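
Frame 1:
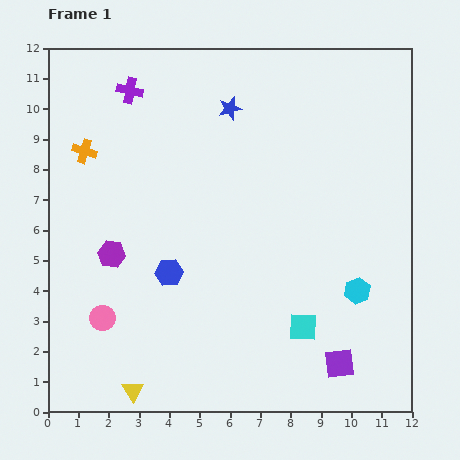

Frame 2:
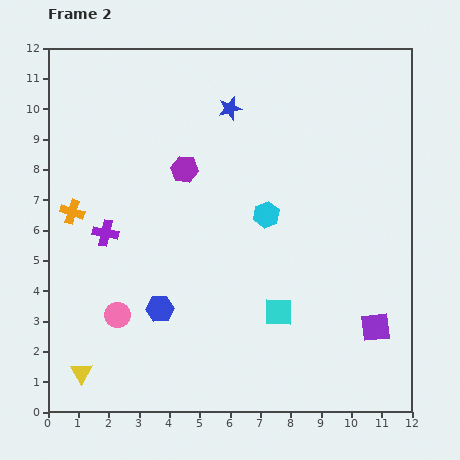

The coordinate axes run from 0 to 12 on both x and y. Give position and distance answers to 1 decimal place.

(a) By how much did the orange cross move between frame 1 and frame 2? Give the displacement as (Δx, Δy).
(-0.4, -2.0)

The orange cross was at (1.2, 8.6) in frame 1 and (0.8, 6.6) in frame 2.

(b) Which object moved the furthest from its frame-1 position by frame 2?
the purple cross

(moved 4.8; next 3.9)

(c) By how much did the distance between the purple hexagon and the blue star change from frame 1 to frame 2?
-3.7

Distance in frame 1: 6.2. Distance in frame 2: 2.5.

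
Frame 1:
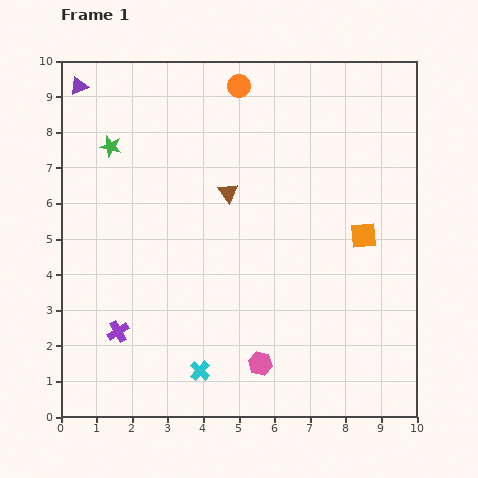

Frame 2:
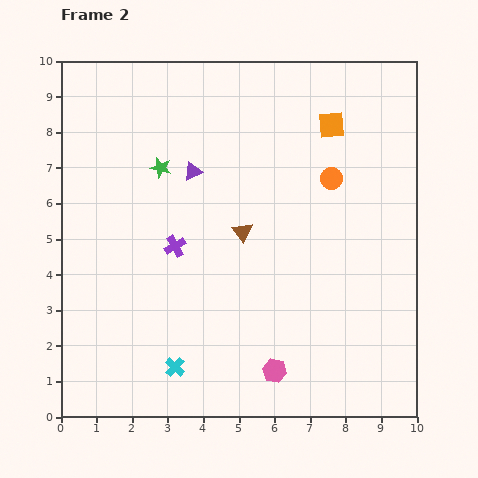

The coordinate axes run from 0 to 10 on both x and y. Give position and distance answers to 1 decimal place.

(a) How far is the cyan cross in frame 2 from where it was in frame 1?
0.7

The cyan cross moved from (3.9, 1.3) to (3.2, 1.4), a distance of √(0.7² + 0.1²) ≈ 0.7.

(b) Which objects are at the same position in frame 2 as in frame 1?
none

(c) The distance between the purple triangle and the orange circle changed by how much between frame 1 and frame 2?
-0.6

Distance in frame 1: 4.5. Distance in frame 2: 3.9.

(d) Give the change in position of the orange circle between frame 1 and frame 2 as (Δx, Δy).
(2.6, -2.6)

The orange circle was at (5.0, 9.3) in frame 1 and (7.6, 6.7) in frame 2.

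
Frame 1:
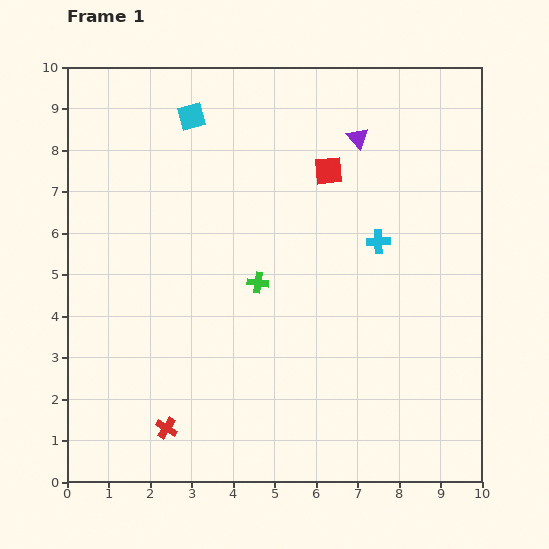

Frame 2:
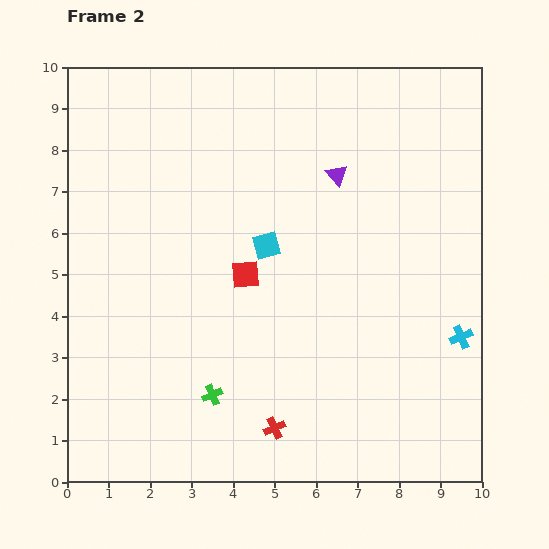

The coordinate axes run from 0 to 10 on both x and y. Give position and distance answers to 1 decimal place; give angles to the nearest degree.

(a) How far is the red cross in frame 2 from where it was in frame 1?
2.6

The red cross moved from (2.4, 1.3) to (5.0, 1.3), a distance of √(2.6² + 0.0²) ≈ 2.6.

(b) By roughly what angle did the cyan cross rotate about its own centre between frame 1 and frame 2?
22° counter-clockwise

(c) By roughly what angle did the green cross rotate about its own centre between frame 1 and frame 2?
30° counter-clockwise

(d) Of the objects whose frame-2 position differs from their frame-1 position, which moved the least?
the purple triangle

(moved 1.0)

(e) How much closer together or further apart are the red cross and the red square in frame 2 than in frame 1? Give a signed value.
-3.5

Distance in frame 1: 7.3. Distance in frame 2: 3.8.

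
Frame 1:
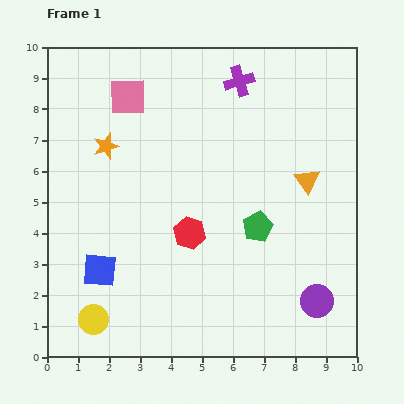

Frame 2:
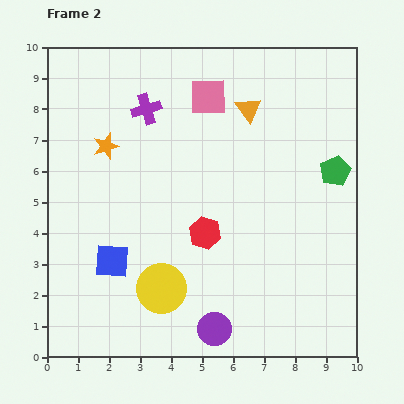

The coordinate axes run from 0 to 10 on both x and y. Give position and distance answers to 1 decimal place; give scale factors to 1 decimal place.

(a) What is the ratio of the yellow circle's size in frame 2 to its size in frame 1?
1.7×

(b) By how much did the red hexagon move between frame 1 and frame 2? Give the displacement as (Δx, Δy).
(0.5, 0.0)

The red hexagon was at (4.6, 4.0) in frame 1 and (5.1, 4.0) in frame 2.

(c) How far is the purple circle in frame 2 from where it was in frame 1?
3.4

The purple circle moved from (8.7, 1.8) to (5.4, 0.9), a distance of √(3.3² + 0.9²) ≈ 3.4.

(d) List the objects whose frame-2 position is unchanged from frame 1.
the orange star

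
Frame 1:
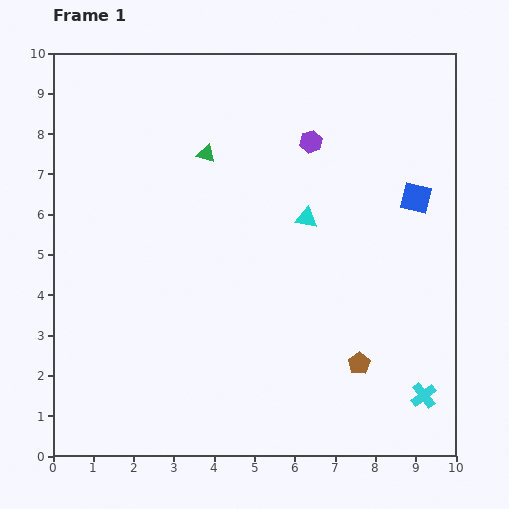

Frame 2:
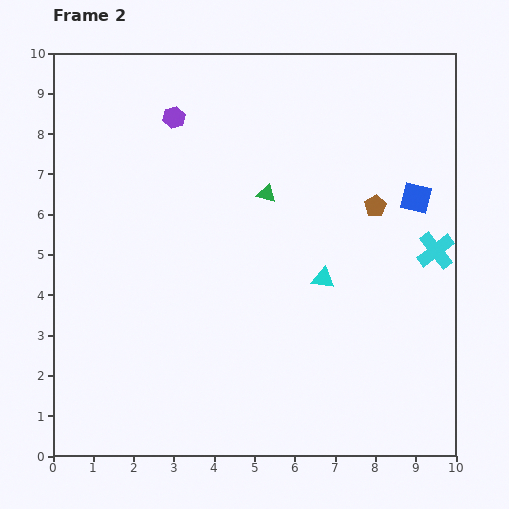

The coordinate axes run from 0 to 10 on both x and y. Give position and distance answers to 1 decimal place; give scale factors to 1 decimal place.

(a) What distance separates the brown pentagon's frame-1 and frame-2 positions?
3.9

The brown pentagon moved from (7.6, 2.3) to (8.0, 6.2), a distance of √(0.4² + 3.9²) ≈ 3.9.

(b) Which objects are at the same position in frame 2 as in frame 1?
the blue square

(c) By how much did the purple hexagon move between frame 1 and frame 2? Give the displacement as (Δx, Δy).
(-3.4, 0.6)

The purple hexagon was at (6.4, 7.8) in frame 1 and (3.0, 8.4) in frame 2.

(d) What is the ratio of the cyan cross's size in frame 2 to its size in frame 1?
1.5×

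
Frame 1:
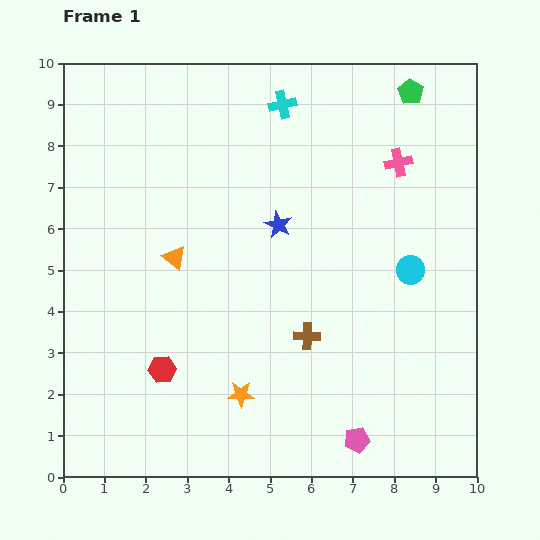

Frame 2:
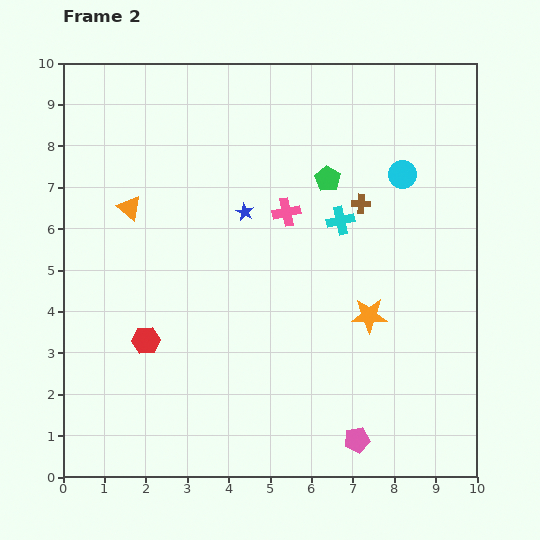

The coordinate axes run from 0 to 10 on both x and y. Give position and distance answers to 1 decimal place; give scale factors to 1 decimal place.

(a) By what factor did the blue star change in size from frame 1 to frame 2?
0.6×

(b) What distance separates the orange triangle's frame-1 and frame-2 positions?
1.6

The orange triangle moved from (2.7, 5.3) to (1.6, 6.5), a distance of √(1.1² + 1.2²) ≈ 1.6.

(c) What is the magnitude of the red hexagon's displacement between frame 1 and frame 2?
0.8

The red hexagon moved from (2.4, 2.6) to (2.0, 3.3), a distance of √(0.4² + 0.7²) ≈ 0.8.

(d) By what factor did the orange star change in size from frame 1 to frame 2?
1.4×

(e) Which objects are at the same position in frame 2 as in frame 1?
the pink pentagon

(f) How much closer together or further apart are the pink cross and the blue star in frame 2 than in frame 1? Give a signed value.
-2.3

Distance in frame 1: 3.3. Distance in frame 2: 1.0.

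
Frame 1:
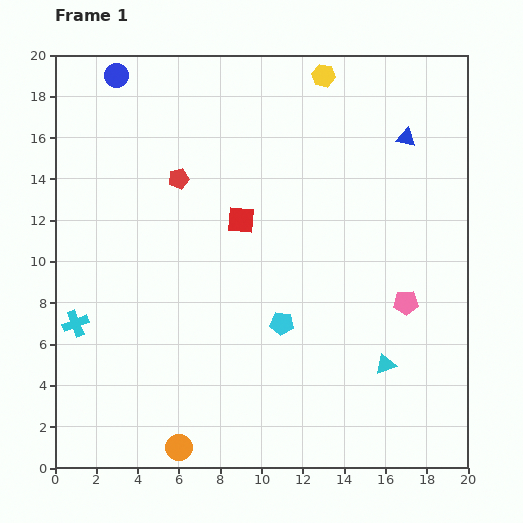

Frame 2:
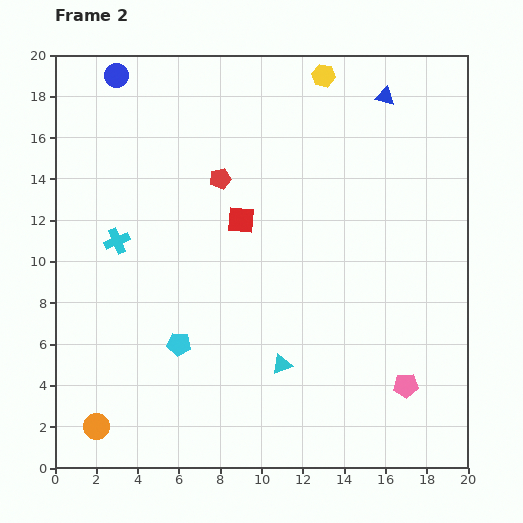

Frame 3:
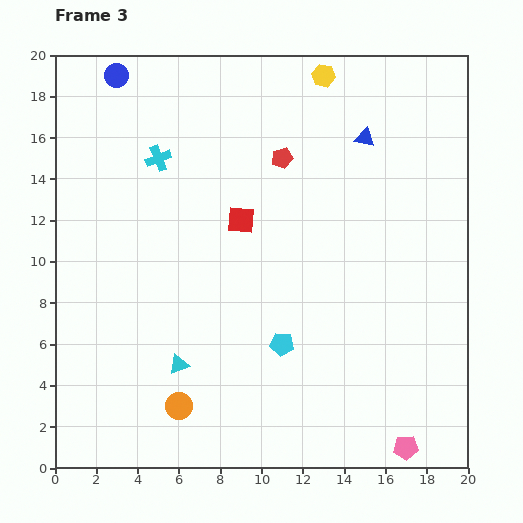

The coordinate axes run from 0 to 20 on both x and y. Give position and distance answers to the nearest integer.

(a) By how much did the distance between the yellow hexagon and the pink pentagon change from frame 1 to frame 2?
+4

Distance in frame 1: 12. Distance in frame 2: 16.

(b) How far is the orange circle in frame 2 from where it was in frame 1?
4

The orange circle moved from (6, 1) to (2, 2), a distance of √(4² + 1²) ≈ 4.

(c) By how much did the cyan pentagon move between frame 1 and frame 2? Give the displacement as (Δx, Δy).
(-5, -1)

The cyan pentagon was at (11, 7) in frame 1 and (6, 6) in frame 2.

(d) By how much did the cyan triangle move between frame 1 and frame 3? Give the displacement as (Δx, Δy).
(-10, 0)

The cyan triangle was at (16, 5) in frame 1 and (6, 5) in frame 3.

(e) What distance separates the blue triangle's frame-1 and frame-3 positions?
2

The blue triangle moved from (17, 16) to (15, 16), a distance of √(2² + 0²) ≈ 2.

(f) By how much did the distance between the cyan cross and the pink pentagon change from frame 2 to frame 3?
+2

Distance in frame 2: 16. Distance in frame 3: 18.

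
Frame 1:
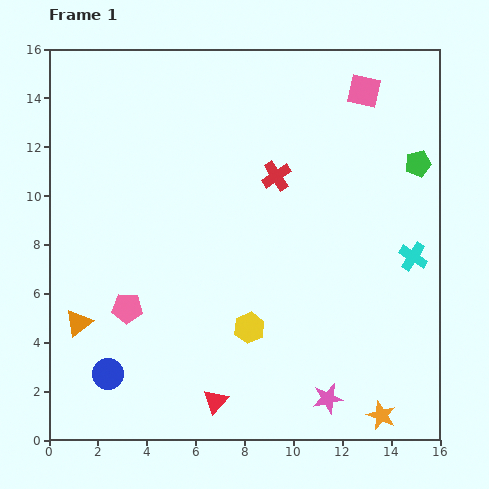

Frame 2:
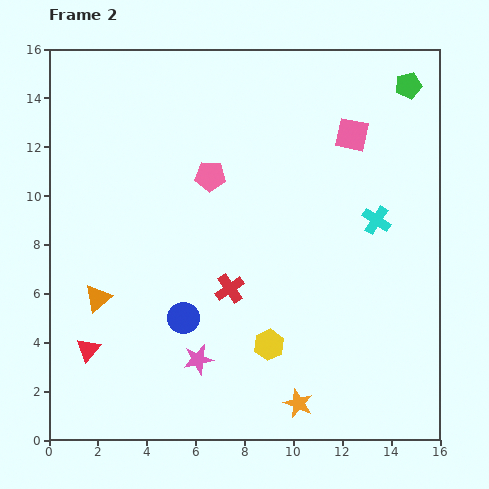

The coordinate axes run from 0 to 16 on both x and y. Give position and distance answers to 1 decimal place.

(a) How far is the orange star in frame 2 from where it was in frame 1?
3.4

The orange star moved from (13.6, 1.0) to (10.2, 1.5), a distance of √(3.4² + 0.5²) ≈ 3.4.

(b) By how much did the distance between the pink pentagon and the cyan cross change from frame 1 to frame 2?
-4.9

Distance in frame 1: 11.9. Distance in frame 2: 7.0.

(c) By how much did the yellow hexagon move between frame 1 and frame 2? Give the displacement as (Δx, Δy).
(0.8, -0.7)

The yellow hexagon was at (8.2, 4.6) in frame 1 and (9.0, 3.9) in frame 2.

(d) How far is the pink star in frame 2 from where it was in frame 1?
5.5

The pink star moved from (11.4, 1.7) to (6.1, 3.3), a distance of √(5.3² + 1.6²) ≈ 5.5.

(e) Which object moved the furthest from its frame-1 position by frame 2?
the pink pentagon

(moved 6.4; next 5.6)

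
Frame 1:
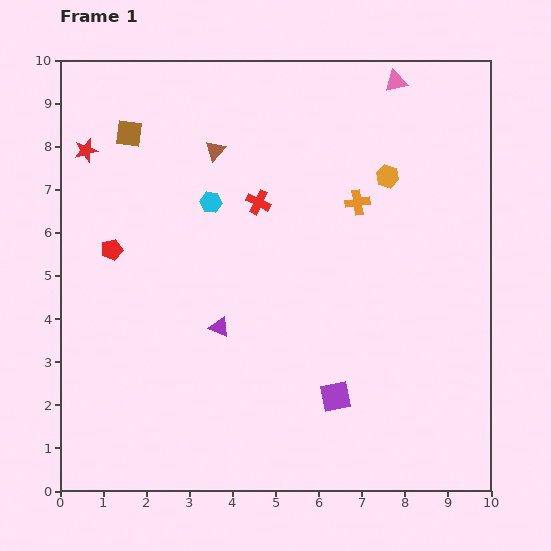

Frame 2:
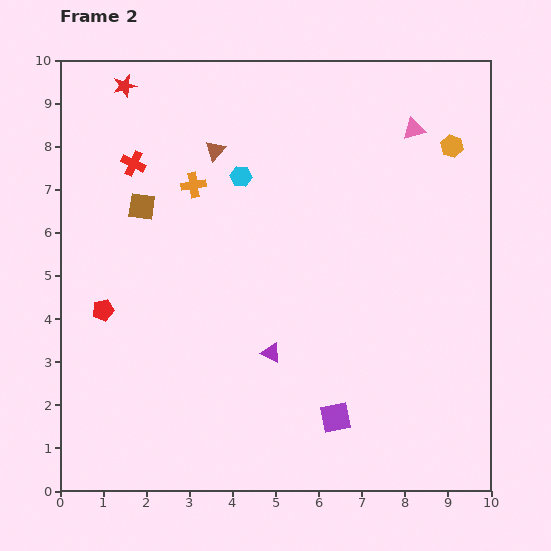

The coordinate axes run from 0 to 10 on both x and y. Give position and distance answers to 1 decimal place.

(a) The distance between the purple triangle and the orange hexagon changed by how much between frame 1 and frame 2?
+1.2

Distance in frame 1: 5.2. Distance in frame 2: 6.4.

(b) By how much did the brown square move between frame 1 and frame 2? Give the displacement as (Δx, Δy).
(0.3, -1.7)

The brown square was at (1.6, 8.3) in frame 1 and (1.9, 6.6) in frame 2.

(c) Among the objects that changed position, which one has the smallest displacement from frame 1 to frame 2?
the purple square

(moved 0.5)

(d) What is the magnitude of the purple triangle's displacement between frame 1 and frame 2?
1.3

The purple triangle moved from (3.7, 3.8) to (4.9, 3.2), a distance of √(1.2² + 0.6²) ≈ 1.3.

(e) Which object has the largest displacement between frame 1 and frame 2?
the orange cross

(moved 3.8; next 3.0)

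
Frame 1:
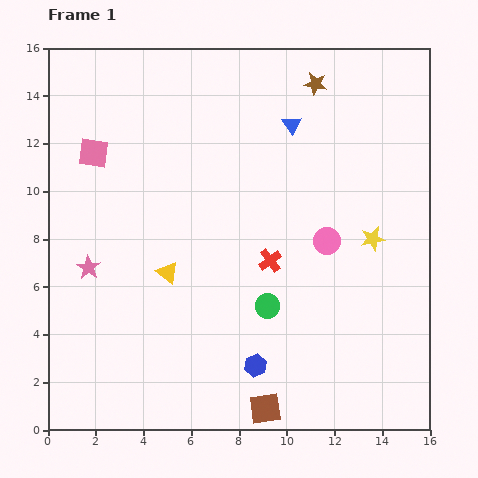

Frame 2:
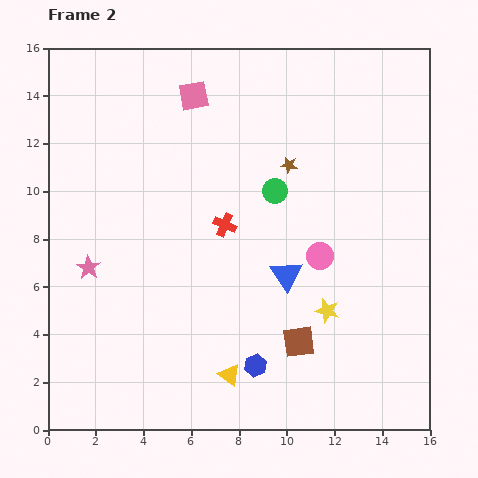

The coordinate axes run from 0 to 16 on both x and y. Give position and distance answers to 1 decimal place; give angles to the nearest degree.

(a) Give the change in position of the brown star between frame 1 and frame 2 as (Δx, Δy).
(-1.1, -3.4)

The brown star was at (11.2, 14.5) in frame 1 and (10.1, 11.1) in frame 2.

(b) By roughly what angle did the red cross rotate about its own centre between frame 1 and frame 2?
31° counter-clockwise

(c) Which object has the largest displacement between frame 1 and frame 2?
the blue triangle

(moved 6.3; next 5.0)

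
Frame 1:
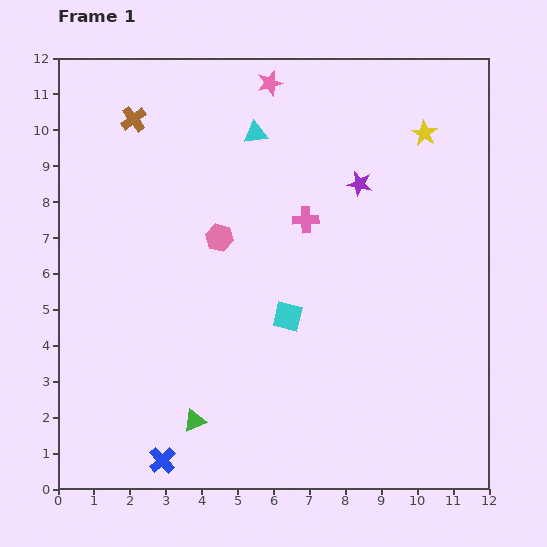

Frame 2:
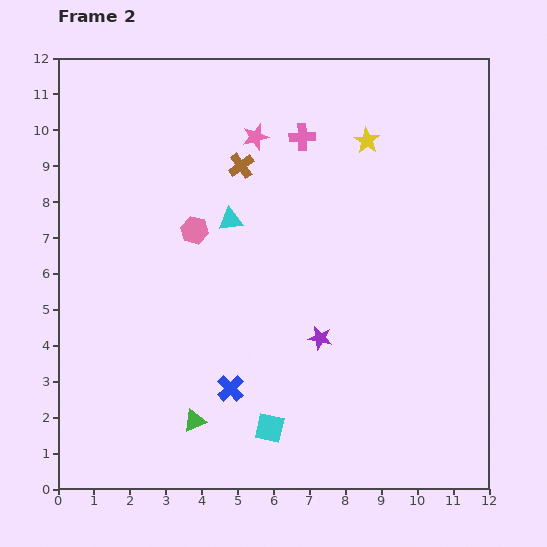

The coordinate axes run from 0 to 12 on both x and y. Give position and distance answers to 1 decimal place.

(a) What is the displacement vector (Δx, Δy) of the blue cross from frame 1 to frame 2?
(1.9, 2.0)

The blue cross was at (2.9, 0.8) in frame 1 and (4.8, 2.8) in frame 2.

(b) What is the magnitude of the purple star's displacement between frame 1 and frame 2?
4.4

The purple star moved from (8.4, 8.5) to (7.3, 4.2), a distance of √(1.1² + 4.3²) ≈ 4.4.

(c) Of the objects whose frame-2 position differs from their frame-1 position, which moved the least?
the pink hexagon

(moved 0.7)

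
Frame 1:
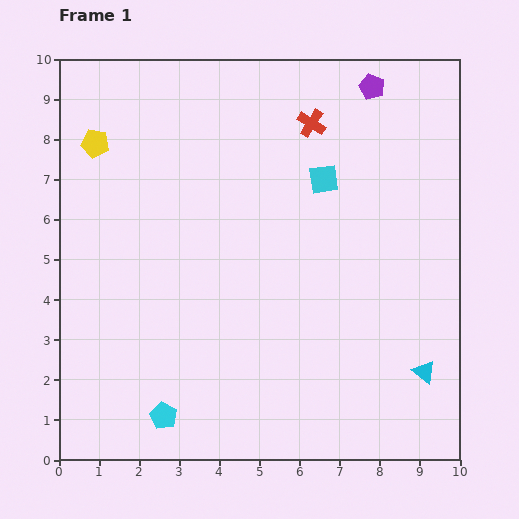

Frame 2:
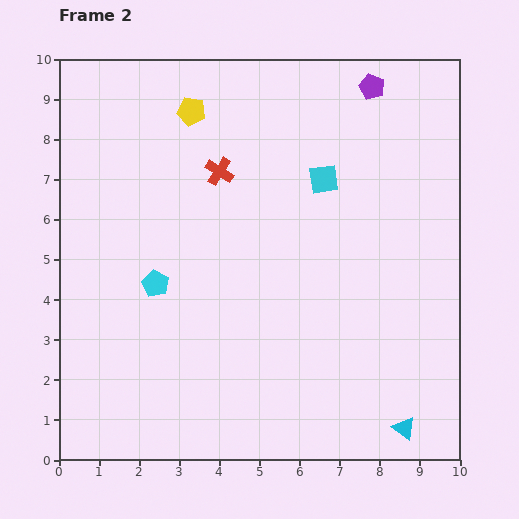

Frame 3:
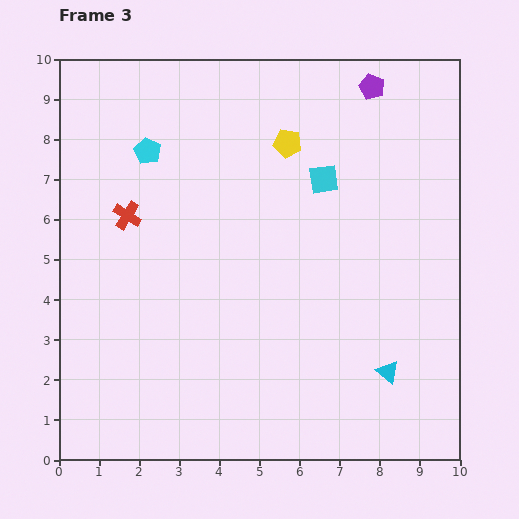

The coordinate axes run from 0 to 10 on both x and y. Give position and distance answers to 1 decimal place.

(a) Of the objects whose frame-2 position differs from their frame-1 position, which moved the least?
the cyan triangle

(moved 1.5)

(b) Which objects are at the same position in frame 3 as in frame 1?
the purple pentagon, the cyan square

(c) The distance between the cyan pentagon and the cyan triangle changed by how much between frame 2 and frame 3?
+0.9

Distance in frame 2: 7.2. Distance in frame 3: 8.1.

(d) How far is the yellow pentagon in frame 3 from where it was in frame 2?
2.5

The yellow pentagon moved from (3.3, 8.7) to (5.7, 7.9), a distance of √(2.4² + 0.8²) ≈ 2.5.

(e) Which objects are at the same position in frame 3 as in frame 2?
the purple pentagon, the cyan square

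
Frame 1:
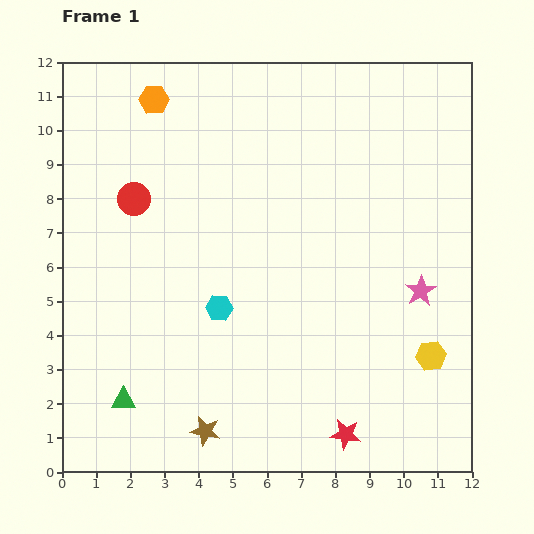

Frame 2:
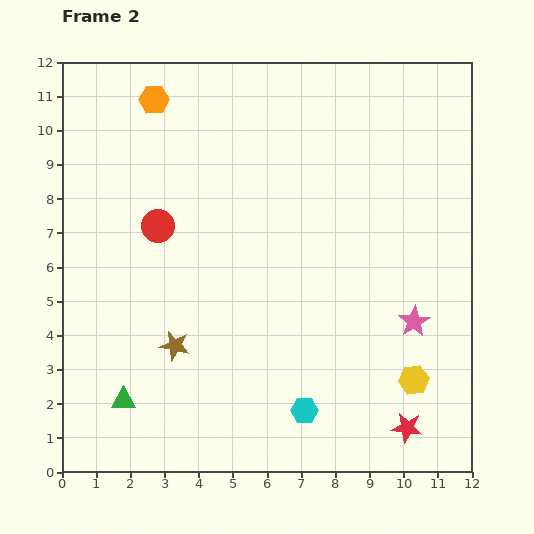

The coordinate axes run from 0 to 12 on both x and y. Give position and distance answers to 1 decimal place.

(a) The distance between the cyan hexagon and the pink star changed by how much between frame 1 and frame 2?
-1.8

Distance in frame 1: 5.9. Distance in frame 2: 4.1.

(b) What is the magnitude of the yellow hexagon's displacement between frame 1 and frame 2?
0.9

The yellow hexagon moved from (10.8, 3.4) to (10.3, 2.7), a distance of √(0.5² + 0.7²) ≈ 0.9.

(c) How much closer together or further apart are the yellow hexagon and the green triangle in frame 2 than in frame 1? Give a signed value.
-0.6

Distance in frame 1: 9.1. Distance in frame 2: 8.5.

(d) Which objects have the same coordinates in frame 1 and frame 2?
the orange hexagon, the green triangle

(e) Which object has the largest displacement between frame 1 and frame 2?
the cyan hexagon

(moved 3.9; next 2.7)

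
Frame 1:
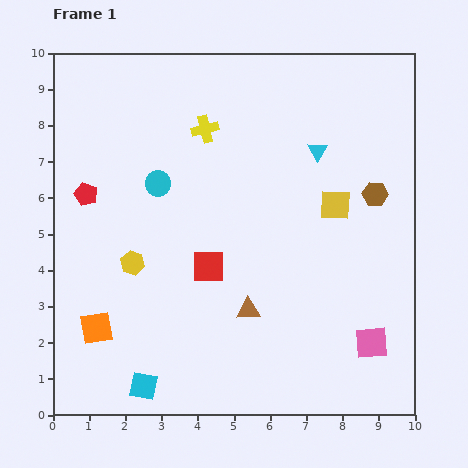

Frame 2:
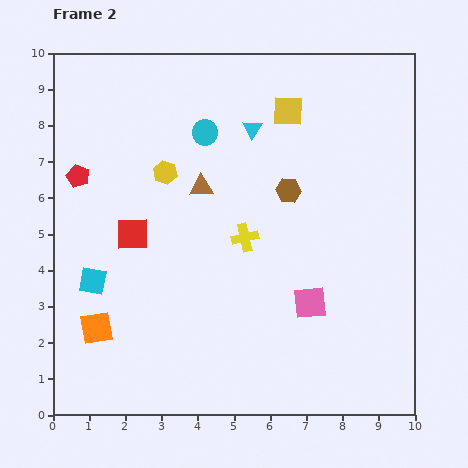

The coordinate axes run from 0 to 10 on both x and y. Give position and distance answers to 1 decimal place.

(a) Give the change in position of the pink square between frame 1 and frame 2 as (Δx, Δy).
(-1.7, 1.1)

The pink square was at (8.8, 2.0) in frame 1 and (7.1, 3.1) in frame 2.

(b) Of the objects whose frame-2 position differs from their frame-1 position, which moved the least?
the red pentagon

(moved 0.5)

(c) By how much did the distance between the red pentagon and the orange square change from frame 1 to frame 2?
+0.5

Distance in frame 1: 3.7. Distance in frame 2: 4.2.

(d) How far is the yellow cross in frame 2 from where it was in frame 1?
3.2

The yellow cross moved from (4.2, 7.9) to (5.3, 4.9), a distance of √(1.1² + 3.0²) ≈ 3.2.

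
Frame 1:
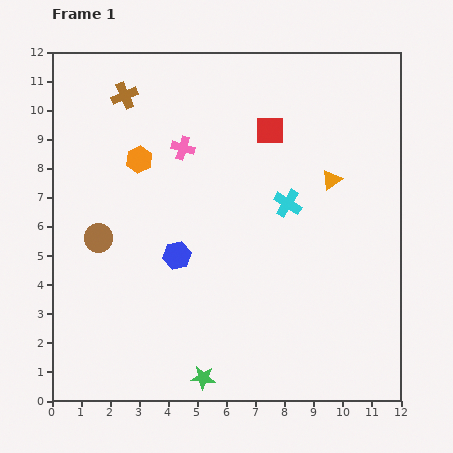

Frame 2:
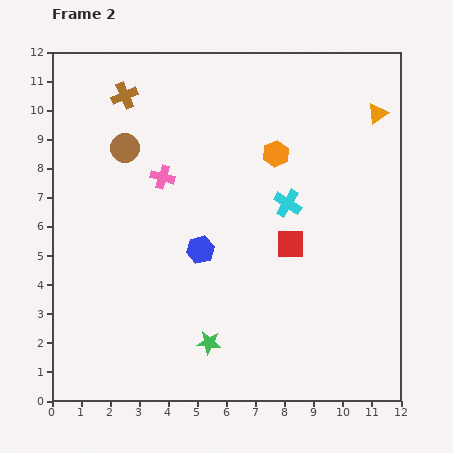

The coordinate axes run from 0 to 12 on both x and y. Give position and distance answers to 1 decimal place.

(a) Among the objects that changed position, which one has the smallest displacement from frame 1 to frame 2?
the blue hexagon

(moved 0.8)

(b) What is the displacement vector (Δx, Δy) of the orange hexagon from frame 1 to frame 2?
(4.7, 0.2)

The orange hexagon was at (3.0, 8.3) in frame 1 and (7.7, 8.5) in frame 2.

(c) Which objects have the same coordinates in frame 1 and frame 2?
the cyan cross, the brown cross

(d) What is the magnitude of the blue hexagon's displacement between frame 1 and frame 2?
0.8

The blue hexagon moved from (4.3, 5.0) to (5.1, 5.2), a distance of √(0.8² + 0.2²) ≈ 0.8.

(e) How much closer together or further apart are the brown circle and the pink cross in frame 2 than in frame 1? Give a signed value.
-2.6

Distance in frame 1: 4.2. Distance in frame 2: 1.6.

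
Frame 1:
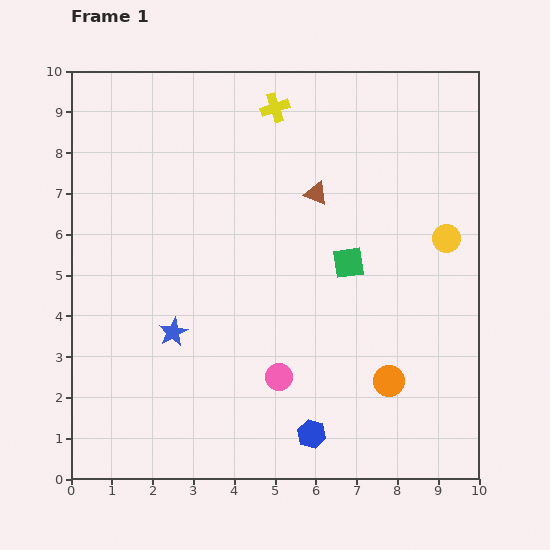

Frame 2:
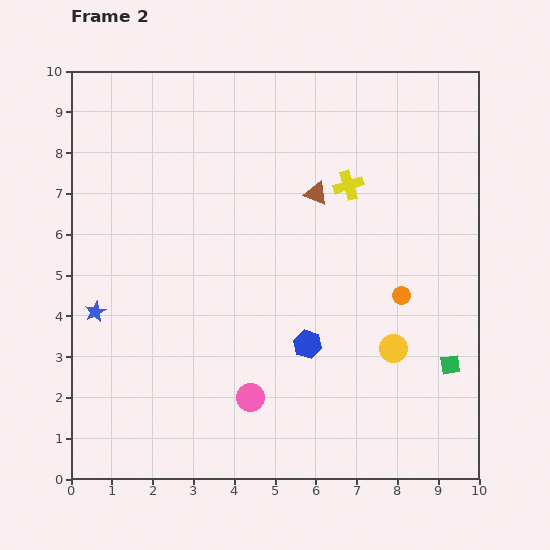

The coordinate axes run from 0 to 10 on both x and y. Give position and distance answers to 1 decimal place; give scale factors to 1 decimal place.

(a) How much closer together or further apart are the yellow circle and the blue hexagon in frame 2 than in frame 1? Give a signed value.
-3.7

Distance in frame 1: 5.8. Distance in frame 2: 2.1.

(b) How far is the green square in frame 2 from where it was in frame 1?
3.5

The green square moved from (6.8, 5.3) to (9.3, 2.8), a distance of √(2.5² + 2.5²) ≈ 3.5.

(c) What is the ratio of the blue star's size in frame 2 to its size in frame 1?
0.7×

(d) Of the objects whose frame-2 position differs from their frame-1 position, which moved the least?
the pink circle

(moved 0.9)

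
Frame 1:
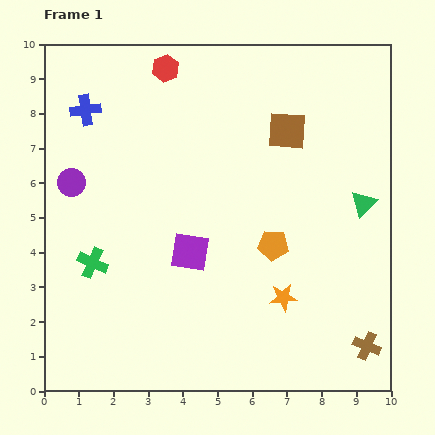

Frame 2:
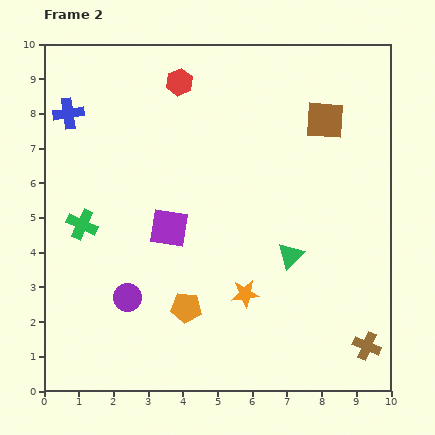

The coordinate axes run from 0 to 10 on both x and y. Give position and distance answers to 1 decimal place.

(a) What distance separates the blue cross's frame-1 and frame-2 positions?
0.5

The blue cross moved from (1.2, 8.1) to (0.7, 8.0), a distance of √(0.5² + 0.1²) ≈ 0.5.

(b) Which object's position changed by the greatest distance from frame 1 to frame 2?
the purple circle

(moved 3.7; next 3.1)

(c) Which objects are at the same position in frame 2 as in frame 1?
the brown cross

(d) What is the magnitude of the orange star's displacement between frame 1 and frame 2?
1.1

The orange star moved from (6.9, 2.7) to (5.8, 2.8), a distance of √(1.1² + 0.1²) ≈ 1.1.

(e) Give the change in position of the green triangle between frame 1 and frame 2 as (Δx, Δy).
(-2.1, -1.5)

The green triangle was at (9.2, 5.4) in frame 1 and (7.1, 3.9) in frame 2.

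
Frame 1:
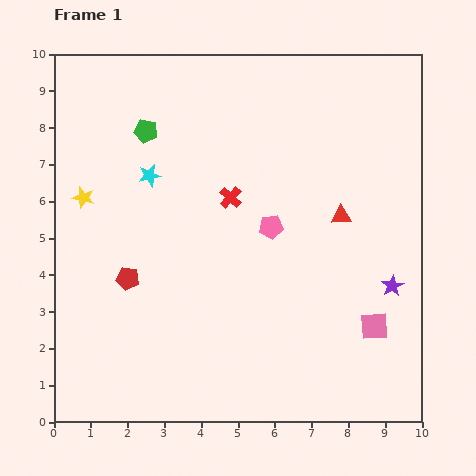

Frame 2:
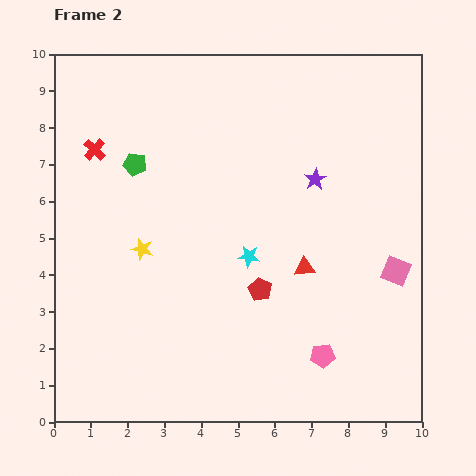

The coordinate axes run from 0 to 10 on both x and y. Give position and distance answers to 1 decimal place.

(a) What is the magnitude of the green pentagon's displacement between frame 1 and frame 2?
0.9

The green pentagon moved from (2.5, 7.9) to (2.2, 7.0), a distance of √(0.3² + 0.9²) ≈ 0.9.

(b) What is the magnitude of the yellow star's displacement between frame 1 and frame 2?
2.1

The yellow star moved from (0.8, 6.1) to (2.4, 4.7), a distance of √(1.6² + 1.4²) ≈ 2.1.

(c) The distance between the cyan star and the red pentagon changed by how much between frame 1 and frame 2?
-2.0

Distance in frame 1: 2.9. Distance in frame 2: 0.9.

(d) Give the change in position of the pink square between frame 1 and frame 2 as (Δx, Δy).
(0.6, 1.5)

The pink square was at (8.7, 2.6) in frame 1 and (9.3, 4.1) in frame 2.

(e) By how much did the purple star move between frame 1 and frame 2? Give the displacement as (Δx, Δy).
(-2.1, 2.9)

The purple star was at (9.2, 3.7) in frame 1 and (7.1, 6.6) in frame 2.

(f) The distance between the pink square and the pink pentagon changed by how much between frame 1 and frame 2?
-0.9

Distance in frame 1: 3.9. Distance in frame 2: 3.0.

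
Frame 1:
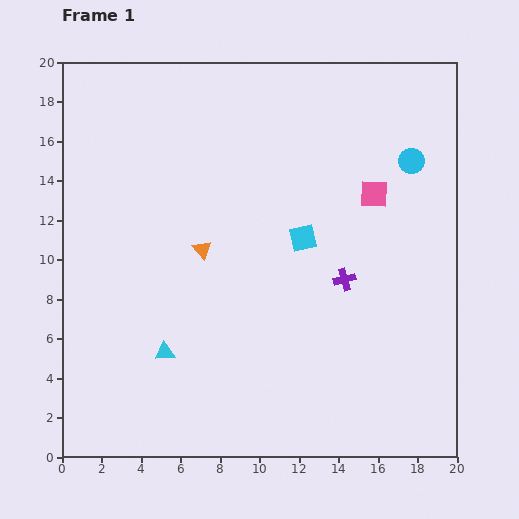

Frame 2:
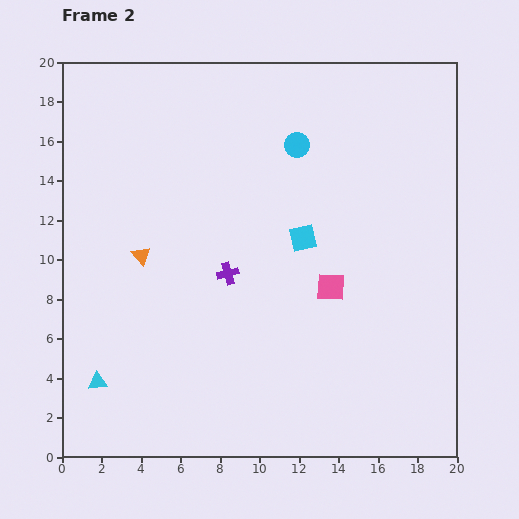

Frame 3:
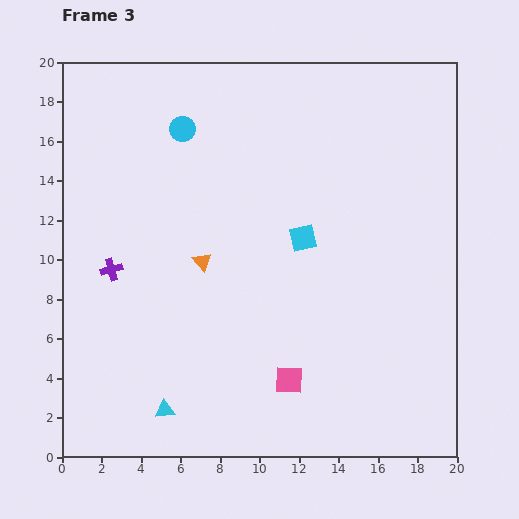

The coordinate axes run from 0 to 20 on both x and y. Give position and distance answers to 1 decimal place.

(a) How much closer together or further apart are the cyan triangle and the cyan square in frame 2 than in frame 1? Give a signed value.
+3.6

Distance in frame 1: 9.1. Distance in frame 2: 12.7.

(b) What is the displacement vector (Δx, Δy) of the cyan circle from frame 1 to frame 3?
(-11.6, 1.6)

The cyan circle was at (17.7, 15.0) in frame 1 and (6.1, 16.6) in frame 3.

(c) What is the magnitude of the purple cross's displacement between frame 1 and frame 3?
11.8

The purple cross moved from (14.3, 9.0) to (2.5, 9.5), a distance of √(11.8² + 0.5²) ≈ 11.8.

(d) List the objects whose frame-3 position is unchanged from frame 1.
the cyan square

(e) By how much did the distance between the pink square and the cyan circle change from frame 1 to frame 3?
+11.3

Distance in frame 1: 2.5. Distance in frame 3: 13.8.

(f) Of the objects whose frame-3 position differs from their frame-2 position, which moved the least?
the orange triangle

(moved 3.1)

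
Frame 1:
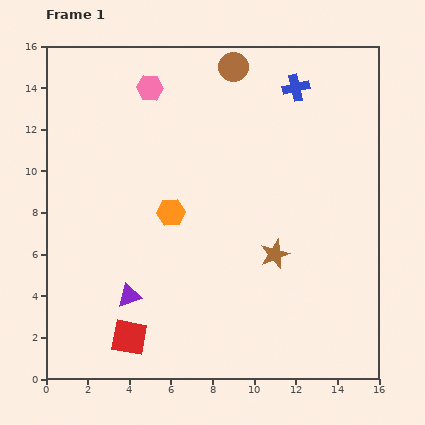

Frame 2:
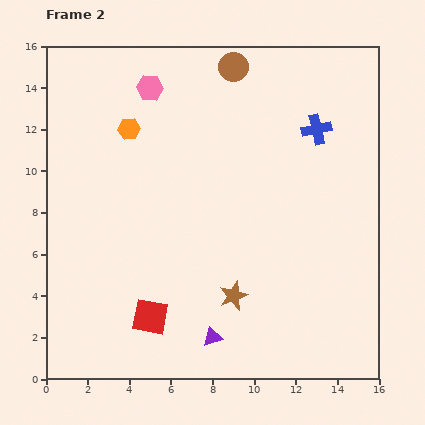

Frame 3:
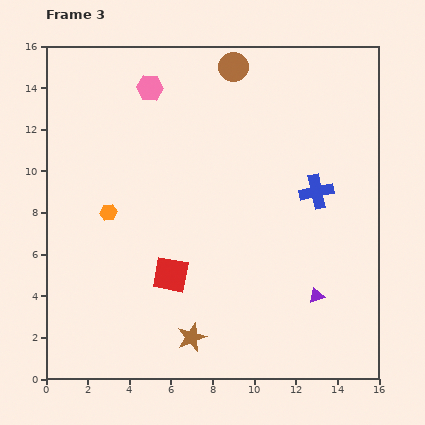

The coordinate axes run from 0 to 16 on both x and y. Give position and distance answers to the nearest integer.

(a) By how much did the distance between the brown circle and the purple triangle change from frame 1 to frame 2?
+1

Distance in frame 1: 12. Distance in frame 2: 13.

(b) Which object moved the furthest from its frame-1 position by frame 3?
the purple triangle

(moved 9; next 6)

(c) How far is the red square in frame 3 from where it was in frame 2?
2

The red square moved from (5, 3) to (6, 5), a distance of √(1² + 2²) ≈ 2.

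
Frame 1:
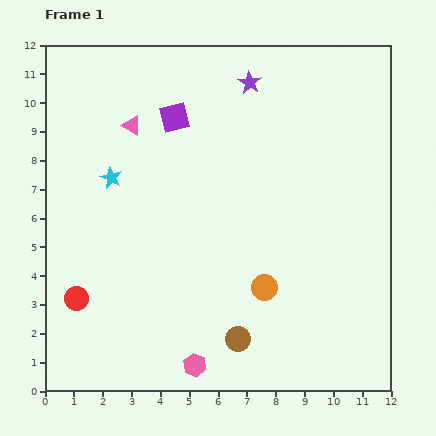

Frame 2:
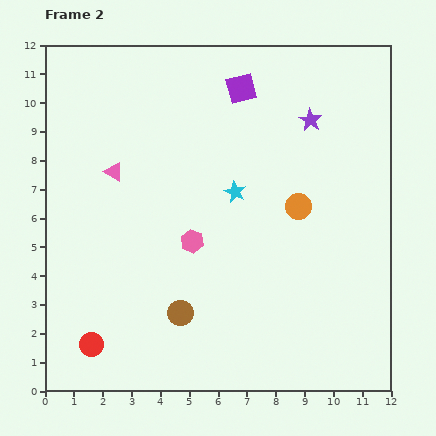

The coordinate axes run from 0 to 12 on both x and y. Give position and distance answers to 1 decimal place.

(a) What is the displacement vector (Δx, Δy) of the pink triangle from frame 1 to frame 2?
(-0.6, -1.6)

The pink triangle was at (3.0, 9.2) in frame 1 and (2.4, 7.6) in frame 2.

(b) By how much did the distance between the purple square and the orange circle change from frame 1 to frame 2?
-2.1

Distance in frame 1: 6.7. Distance in frame 2: 4.6.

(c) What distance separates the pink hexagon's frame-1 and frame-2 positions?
4.3

The pink hexagon moved from (5.2, 0.9) to (5.1, 5.2), a distance of √(0.1² + 4.3²) ≈ 4.3.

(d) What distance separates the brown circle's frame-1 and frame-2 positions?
2.2

The brown circle moved from (6.7, 1.8) to (4.7, 2.7), a distance of √(2.0² + 0.9²) ≈ 2.2.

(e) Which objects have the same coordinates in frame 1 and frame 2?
none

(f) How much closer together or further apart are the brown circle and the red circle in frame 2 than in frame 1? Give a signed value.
-2.5

Distance in frame 1: 5.8. Distance in frame 2: 3.3.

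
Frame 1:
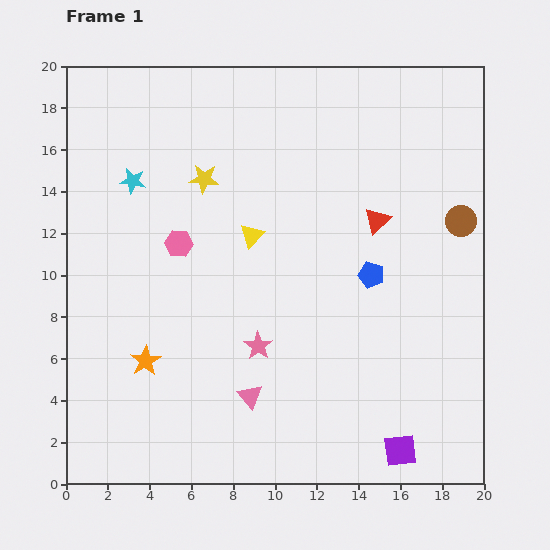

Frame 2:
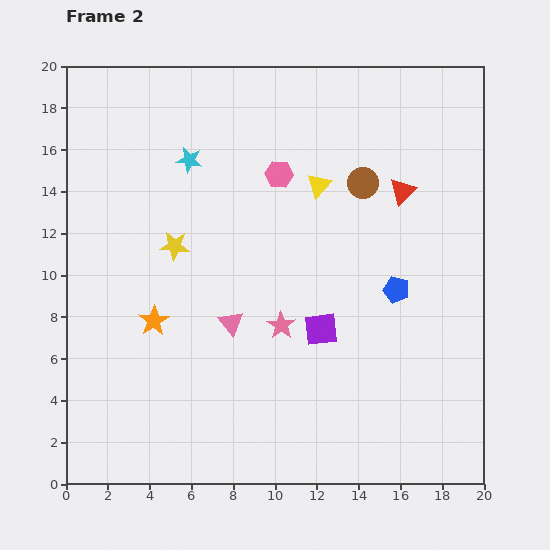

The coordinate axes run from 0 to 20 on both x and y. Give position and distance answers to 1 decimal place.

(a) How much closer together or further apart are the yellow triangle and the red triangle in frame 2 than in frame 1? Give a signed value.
-2.0

Distance in frame 1: 6.0. Distance in frame 2: 4.0.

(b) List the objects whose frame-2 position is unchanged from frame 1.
none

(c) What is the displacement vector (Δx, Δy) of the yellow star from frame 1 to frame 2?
(-1.4, -3.2)

The yellow star was at (6.6, 14.6) in frame 1 and (5.2, 11.4) in frame 2.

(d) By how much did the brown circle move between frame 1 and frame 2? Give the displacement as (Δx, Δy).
(-4.7, 1.8)

The brown circle was at (18.9, 12.6) in frame 1 and (14.2, 14.4) in frame 2.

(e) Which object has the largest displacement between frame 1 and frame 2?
the purple square

(moved 6.9; next 5.8)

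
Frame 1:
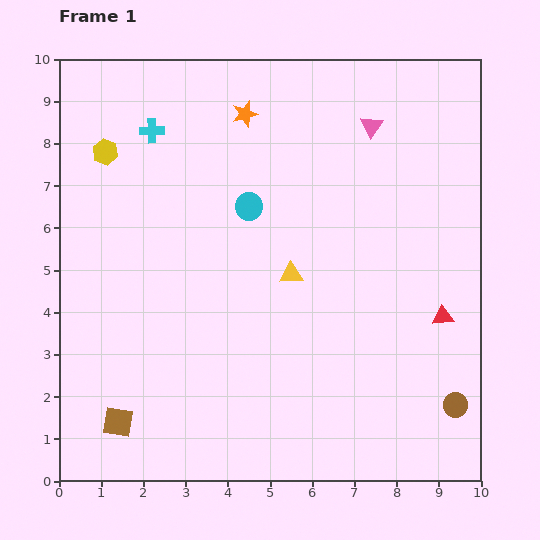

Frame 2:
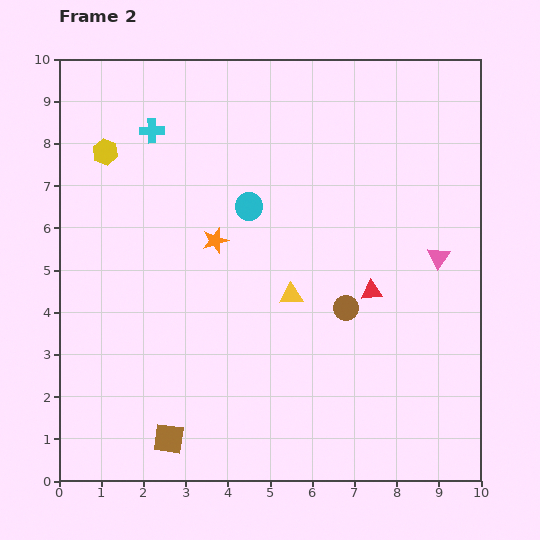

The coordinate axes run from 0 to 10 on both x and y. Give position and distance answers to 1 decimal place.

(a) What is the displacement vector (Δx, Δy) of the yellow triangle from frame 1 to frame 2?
(0.0, -0.5)

The yellow triangle was at (5.5, 4.9) in frame 1 and (5.5, 4.4) in frame 2.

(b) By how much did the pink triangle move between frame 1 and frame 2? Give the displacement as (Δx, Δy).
(1.6, -3.1)

The pink triangle was at (7.4, 8.4) in frame 1 and (9.0, 5.3) in frame 2.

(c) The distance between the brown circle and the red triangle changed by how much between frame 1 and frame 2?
-1.4

Distance in frame 1: 2.1. Distance in frame 2: 0.7.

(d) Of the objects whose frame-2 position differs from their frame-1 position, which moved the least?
the yellow triangle

(moved 0.5)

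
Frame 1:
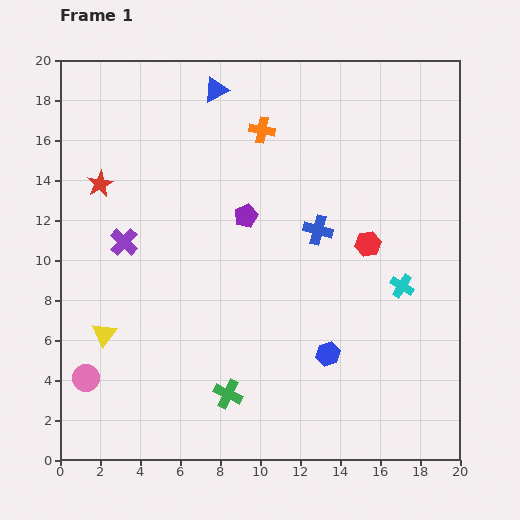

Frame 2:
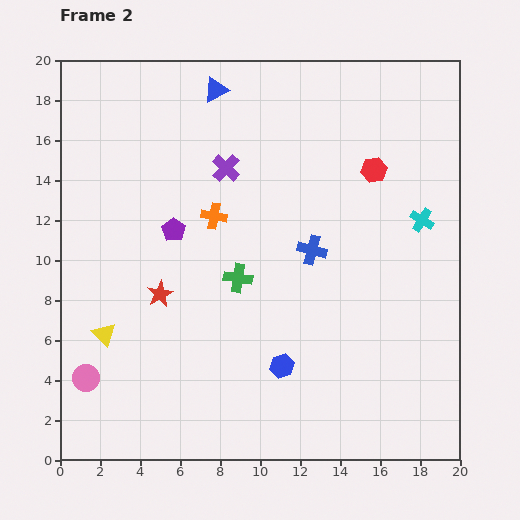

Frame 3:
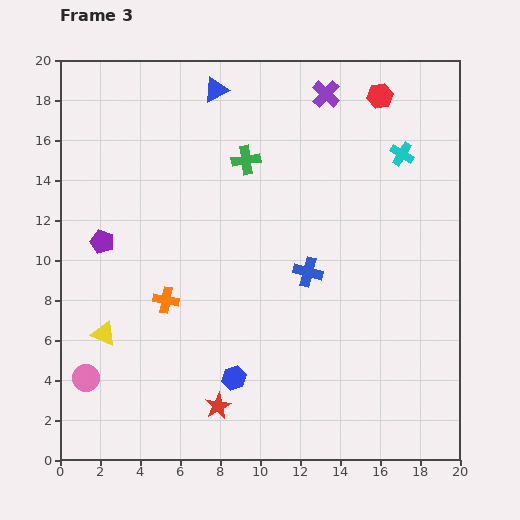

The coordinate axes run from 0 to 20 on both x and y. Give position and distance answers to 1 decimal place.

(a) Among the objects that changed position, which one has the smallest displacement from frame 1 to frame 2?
the blue cross

(moved 1.0)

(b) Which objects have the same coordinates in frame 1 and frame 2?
the blue triangle, the yellow triangle, the pink circle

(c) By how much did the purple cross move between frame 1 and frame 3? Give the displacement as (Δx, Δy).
(10.1, 7.4)

The purple cross was at (3.2, 10.9) in frame 1 and (13.3, 18.3) in frame 3.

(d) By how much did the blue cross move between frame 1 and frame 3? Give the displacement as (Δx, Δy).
(-0.5, -2.1)

The blue cross was at (12.9, 11.5) in frame 1 and (12.4, 9.4) in frame 3.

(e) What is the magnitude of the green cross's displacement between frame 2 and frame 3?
5.9

The green cross moved from (8.9, 9.1) to (9.3, 15.0), a distance of √(0.4² + 5.9²) ≈ 5.9.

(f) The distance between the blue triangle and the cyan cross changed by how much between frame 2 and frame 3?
-2.4

Distance in frame 2: 12.2. Distance in frame 3: 9.8.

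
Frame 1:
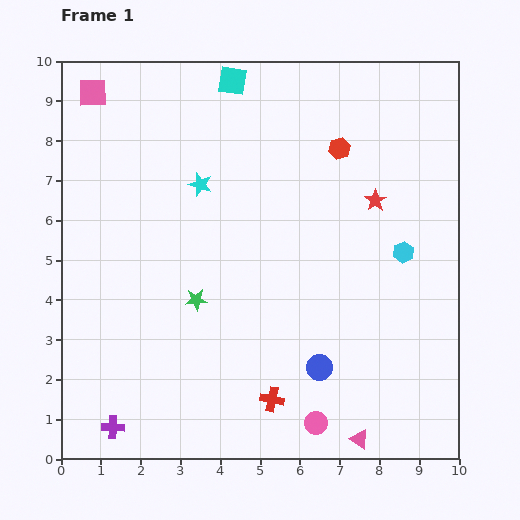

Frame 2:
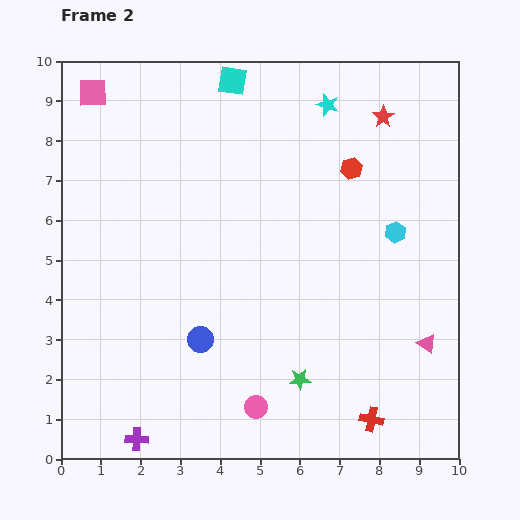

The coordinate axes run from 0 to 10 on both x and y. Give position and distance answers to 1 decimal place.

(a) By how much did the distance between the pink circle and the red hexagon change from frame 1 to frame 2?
-0.4

Distance in frame 1: 6.9. Distance in frame 2: 6.5.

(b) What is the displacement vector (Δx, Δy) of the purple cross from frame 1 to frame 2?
(0.6, -0.3)

The purple cross was at (1.3, 0.8) in frame 1 and (1.9, 0.5) in frame 2.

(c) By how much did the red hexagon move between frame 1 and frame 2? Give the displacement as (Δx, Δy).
(0.3, -0.5)

The red hexagon was at (7.0, 7.8) in frame 1 and (7.3, 7.3) in frame 2.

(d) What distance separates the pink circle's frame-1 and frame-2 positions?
1.6

The pink circle moved from (6.4, 0.9) to (4.9, 1.3), a distance of √(1.5² + 0.4²) ≈ 1.6.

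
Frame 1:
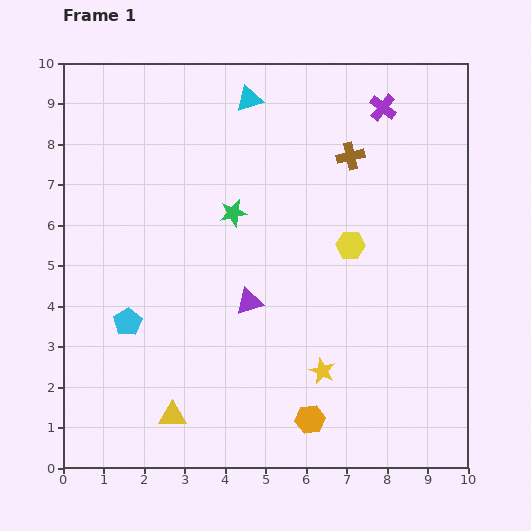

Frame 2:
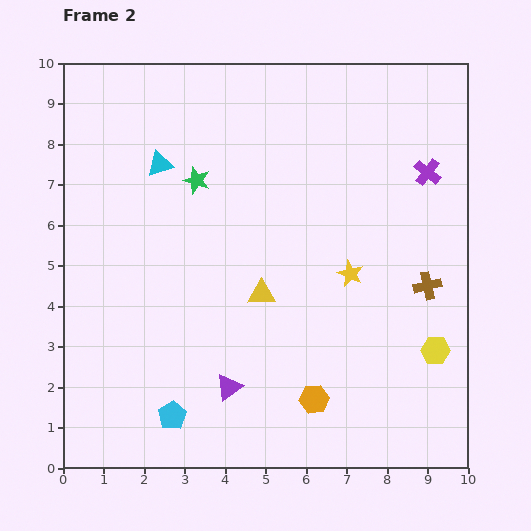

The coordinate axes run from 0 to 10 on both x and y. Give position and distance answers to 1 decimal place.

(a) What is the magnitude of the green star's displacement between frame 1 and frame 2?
1.2

The green star moved from (4.2, 6.3) to (3.3, 7.1), a distance of √(0.9² + 0.8²) ≈ 1.2.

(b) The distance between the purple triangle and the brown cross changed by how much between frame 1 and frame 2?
+1.1

Distance in frame 1: 4.4. Distance in frame 2: 5.5.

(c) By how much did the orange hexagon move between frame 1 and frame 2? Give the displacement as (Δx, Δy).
(0.1, 0.5)

The orange hexagon was at (6.1, 1.2) in frame 1 and (6.2, 1.7) in frame 2.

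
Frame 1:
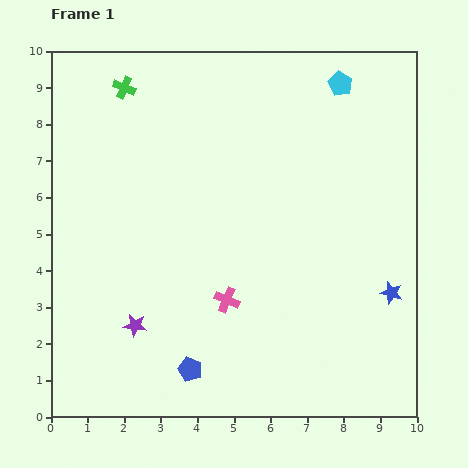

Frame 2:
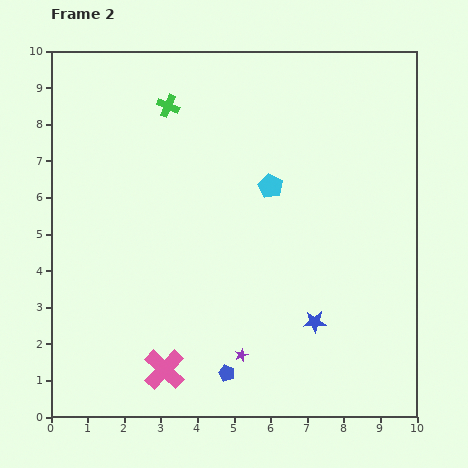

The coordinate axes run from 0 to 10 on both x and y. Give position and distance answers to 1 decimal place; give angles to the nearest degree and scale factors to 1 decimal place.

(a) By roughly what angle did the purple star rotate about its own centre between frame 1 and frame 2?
29° counter-clockwise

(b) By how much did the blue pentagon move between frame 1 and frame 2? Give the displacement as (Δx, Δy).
(1.0, -0.1)

The blue pentagon was at (3.8, 1.3) in frame 1 and (4.8, 1.2) in frame 2.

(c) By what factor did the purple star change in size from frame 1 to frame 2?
0.6×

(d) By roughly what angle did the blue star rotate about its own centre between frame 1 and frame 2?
18° counter-clockwise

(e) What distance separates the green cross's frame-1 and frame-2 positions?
1.3

The green cross moved from (2.0, 9.0) to (3.2, 8.5), a distance of √(1.2² + 0.5²) ≈ 1.3.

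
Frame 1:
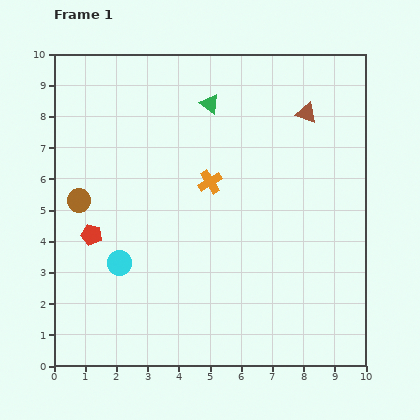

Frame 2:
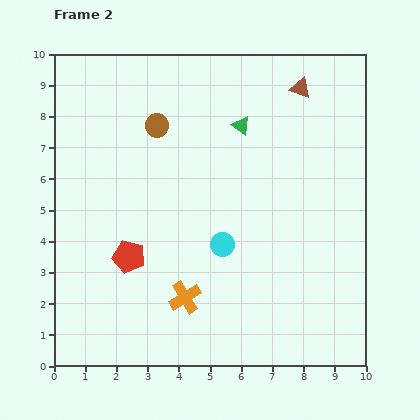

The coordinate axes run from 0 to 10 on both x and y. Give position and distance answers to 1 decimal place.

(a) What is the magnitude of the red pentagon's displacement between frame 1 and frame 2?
1.4

The red pentagon moved from (1.2, 4.2) to (2.4, 3.5), a distance of √(1.2² + 0.7²) ≈ 1.4.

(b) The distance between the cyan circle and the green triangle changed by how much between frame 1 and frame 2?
-2.1

Distance in frame 1: 5.9. Distance in frame 2: 3.8.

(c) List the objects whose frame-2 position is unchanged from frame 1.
none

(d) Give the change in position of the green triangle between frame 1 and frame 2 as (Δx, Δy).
(1.0, -0.7)

The green triangle was at (5.0, 8.4) in frame 1 and (6.0, 7.7) in frame 2.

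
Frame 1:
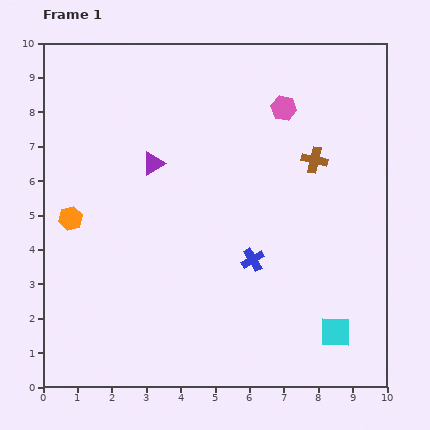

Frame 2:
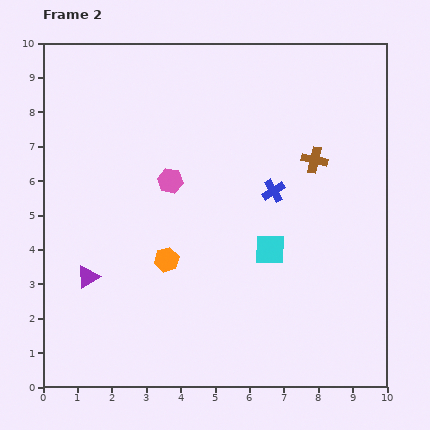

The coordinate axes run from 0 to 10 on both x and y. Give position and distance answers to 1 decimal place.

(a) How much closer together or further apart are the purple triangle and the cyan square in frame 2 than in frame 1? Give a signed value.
-1.8

Distance in frame 1: 7.2. Distance in frame 2: 5.4.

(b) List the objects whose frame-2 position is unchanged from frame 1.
the brown cross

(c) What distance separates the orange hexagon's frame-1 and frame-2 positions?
3.0

The orange hexagon moved from (0.8, 4.9) to (3.6, 3.7), a distance of √(2.8² + 1.2²) ≈ 3.0.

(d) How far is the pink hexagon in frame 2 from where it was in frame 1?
3.9

The pink hexagon moved from (7.0, 8.1) to (3.7, 6.0), a distance of √(3.3² + 2.1²) ≈ 3.9.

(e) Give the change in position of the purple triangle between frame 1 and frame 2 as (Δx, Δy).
(-1.9, -3.3)

The purple triangle was at (3.2, 6.5) in frame 1 and (1.3, 3.2) in frame 2.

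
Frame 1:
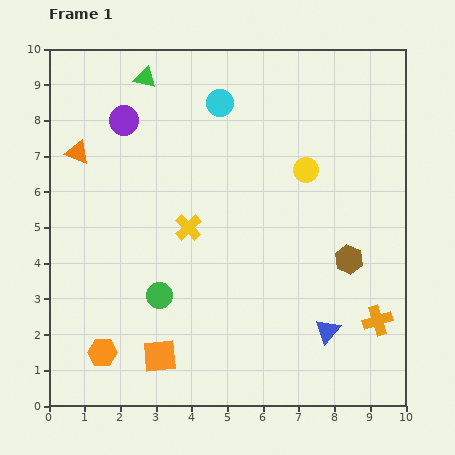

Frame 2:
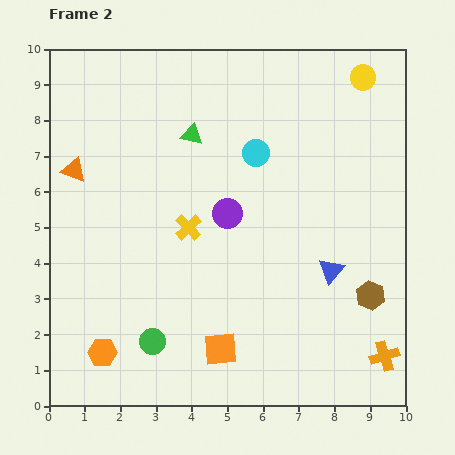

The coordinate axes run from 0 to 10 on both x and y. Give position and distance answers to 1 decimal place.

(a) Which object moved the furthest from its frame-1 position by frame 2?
the purple circle

(moved 3.9; next 3.1)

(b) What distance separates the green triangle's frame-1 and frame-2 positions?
2.1

The green triangle moved from (2.7, 9.2) to (4.0, 7.6), a distance of √(1.3² + 1.6²) ≈ 2.1.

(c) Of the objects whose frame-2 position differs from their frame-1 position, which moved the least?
the orange triangle

(moved 0.5)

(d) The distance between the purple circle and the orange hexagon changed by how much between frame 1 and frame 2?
-1.3

Distance in frame 1: 6.5. Distance in frame 2: 5.2.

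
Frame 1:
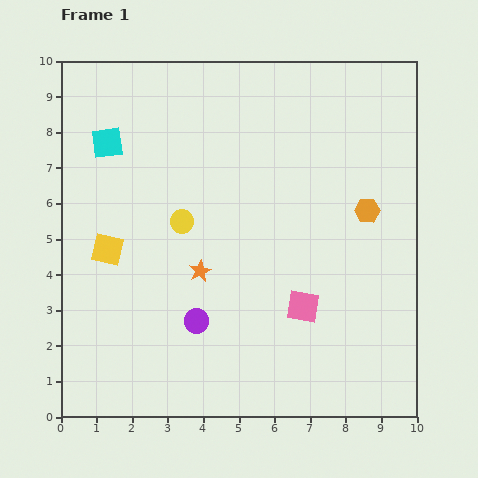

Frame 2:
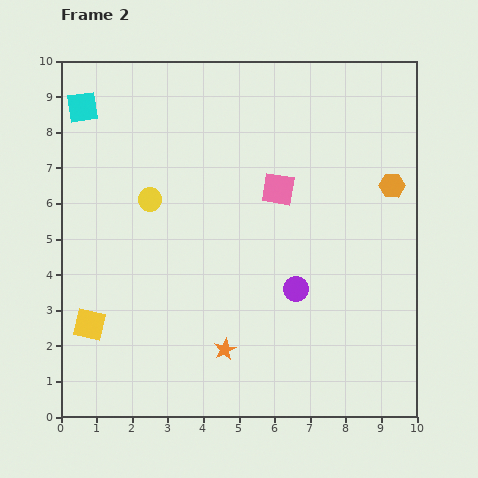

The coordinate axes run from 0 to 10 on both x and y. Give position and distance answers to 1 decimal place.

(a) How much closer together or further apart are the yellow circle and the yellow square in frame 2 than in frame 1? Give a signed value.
+1.7

Distance in frame 1: 2.2. Distance in frame 2: 3.9.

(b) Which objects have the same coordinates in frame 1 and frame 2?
none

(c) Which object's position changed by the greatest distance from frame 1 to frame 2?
the pink square

(moved 3.4; next 2.9)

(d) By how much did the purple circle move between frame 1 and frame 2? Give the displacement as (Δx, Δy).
(2.8, 0.9)

The purple circle was at (3.8, 2.7) in frame 1 and (6.6, 3.6) in frame 2.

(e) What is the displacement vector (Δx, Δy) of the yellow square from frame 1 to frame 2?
(-0.5, -2.1)

The yellow square was at (1.3, 4.7) in frame 1 and (0.8, 2.6) in frame 2.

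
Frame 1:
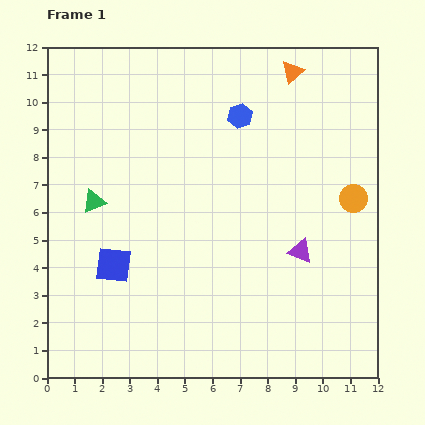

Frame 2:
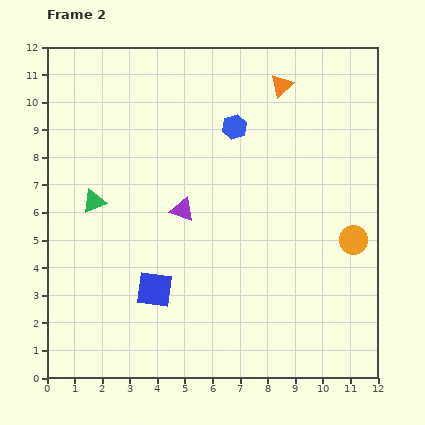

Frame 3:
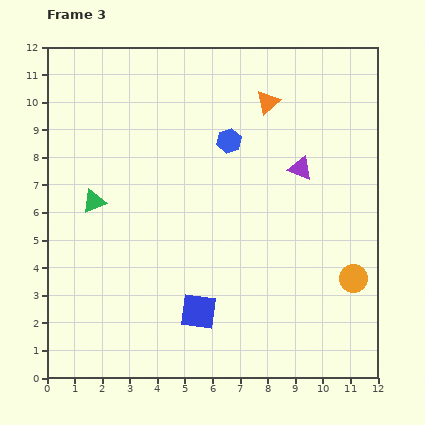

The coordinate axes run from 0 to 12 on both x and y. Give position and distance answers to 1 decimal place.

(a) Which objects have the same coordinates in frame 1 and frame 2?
the green triangle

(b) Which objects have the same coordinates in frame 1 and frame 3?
the green triangle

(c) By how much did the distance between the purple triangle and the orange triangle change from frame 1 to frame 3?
-3.8

Distance in frame 1: 6.5. Distance in frame 3: 2.7.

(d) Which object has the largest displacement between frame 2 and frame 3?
the purple triangle

(moved 4.6; next 1.8)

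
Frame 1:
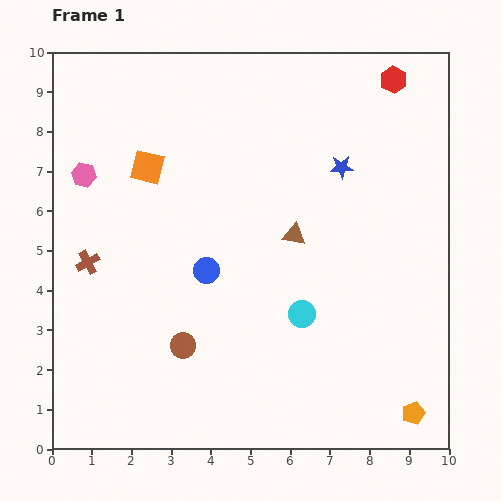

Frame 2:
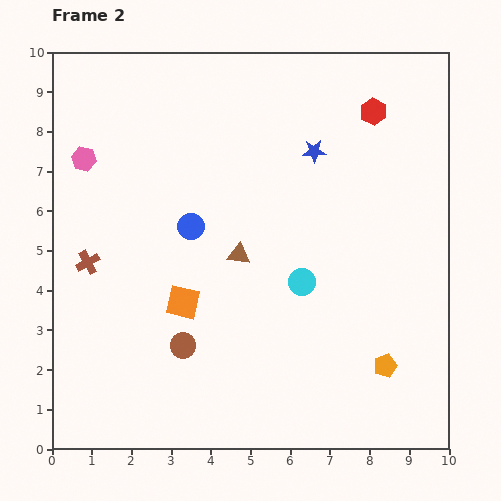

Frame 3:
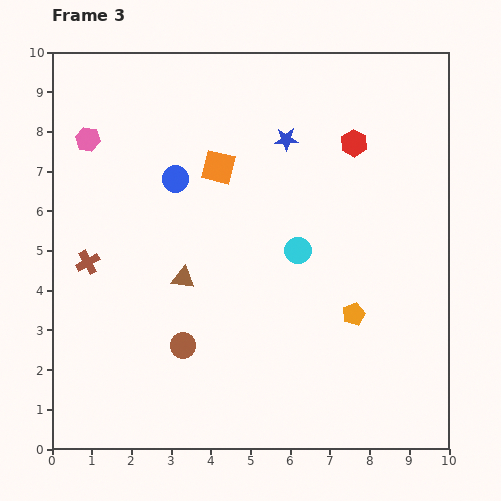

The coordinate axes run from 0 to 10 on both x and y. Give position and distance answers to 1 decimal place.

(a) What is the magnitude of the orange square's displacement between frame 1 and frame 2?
3.5

The orange square moved from (2.4, 7.1) to (3.3, 3.7), a distance of √(0.9² + 3.4²) ≈ 3.5.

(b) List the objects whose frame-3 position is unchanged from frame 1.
the brown cross, the brown circle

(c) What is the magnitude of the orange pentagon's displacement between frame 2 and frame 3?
1.5

The orange pentagon moved from (8.4, 2.1) to (7.6, 3.4), a distance of √(0.8² + 1.3²) ≈ 1.5.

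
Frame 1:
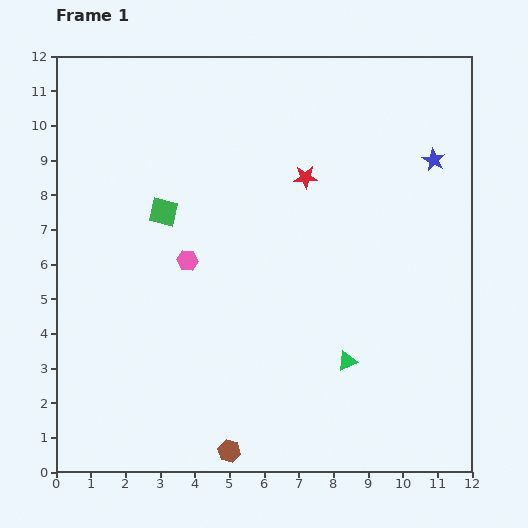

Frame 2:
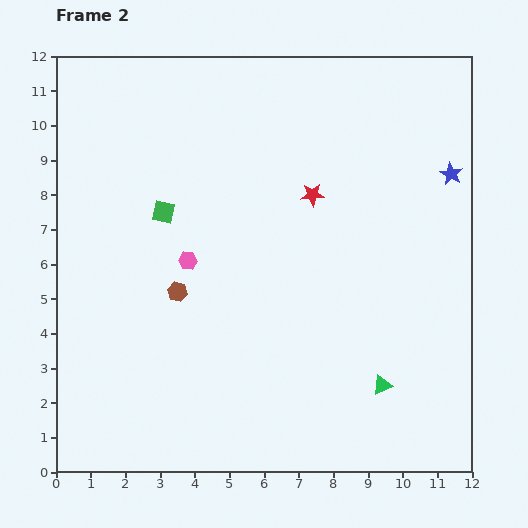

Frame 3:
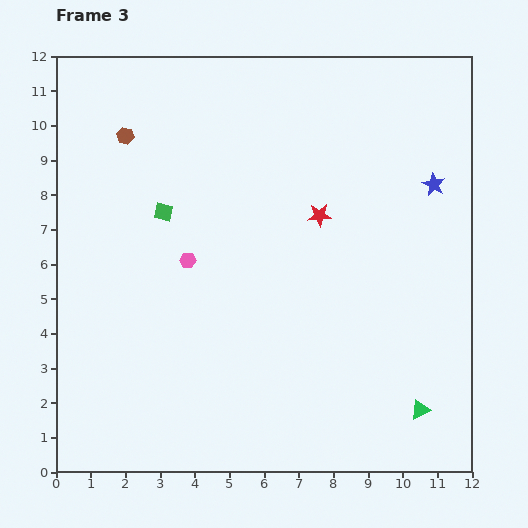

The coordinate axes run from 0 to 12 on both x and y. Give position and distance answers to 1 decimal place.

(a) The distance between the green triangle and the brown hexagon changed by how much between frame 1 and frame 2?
+2.2

Distance in frame 1: 4.3. Distance in frame 2: 6.5.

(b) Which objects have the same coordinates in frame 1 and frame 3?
the pink hexagon, the green square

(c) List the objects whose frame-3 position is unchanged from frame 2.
the pink hexagon, the green square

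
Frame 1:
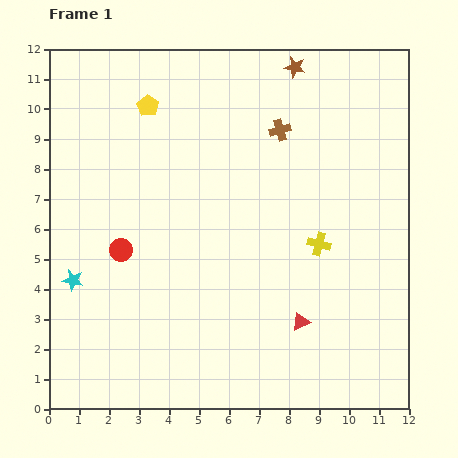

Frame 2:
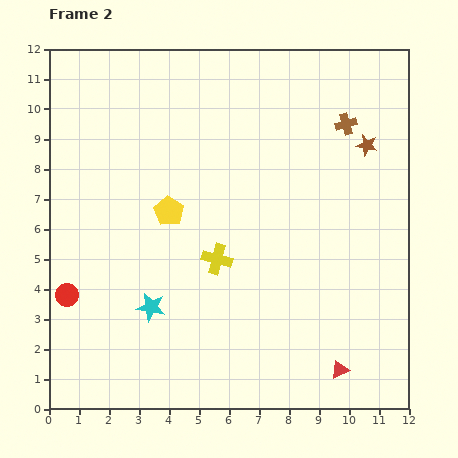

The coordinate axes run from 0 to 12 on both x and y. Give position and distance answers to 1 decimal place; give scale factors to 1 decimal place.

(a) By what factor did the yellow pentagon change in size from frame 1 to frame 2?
1.4×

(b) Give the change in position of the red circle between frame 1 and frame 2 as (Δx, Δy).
(-1.8, -1.5)

The red circle was at (2.4, 5.3) in frame 1 and (0.6, 3.8) in frame 2.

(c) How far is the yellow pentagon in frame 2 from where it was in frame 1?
3.6

The yellow pentagon moved from (3.3, 10.1) to (4.0, 6.6), a distance of √(0.7² + 3.5²) ≈ 3.6.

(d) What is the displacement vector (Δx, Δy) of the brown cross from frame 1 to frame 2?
(2.2, 0.2)

The brown cross was at (7.7, 9.3) in frame 1 and (9.9, 9.5) in frame 2.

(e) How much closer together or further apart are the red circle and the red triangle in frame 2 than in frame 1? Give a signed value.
+2.9

Distance in frame 1: 6.5. Distance in frame 2: 9.4.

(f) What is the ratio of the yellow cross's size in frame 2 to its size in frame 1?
1.3×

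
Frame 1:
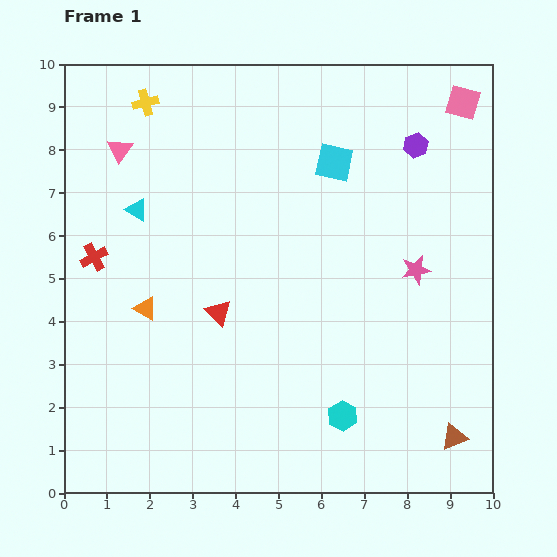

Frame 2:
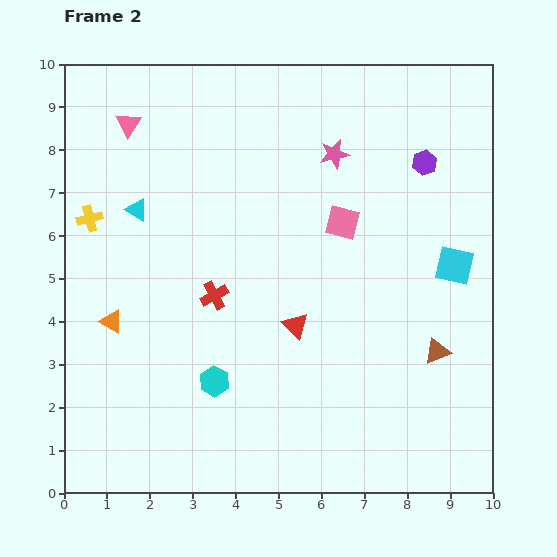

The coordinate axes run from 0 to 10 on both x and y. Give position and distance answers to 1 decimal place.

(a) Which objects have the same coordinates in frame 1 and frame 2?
the cyan triangle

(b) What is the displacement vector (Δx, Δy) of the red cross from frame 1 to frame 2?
(2.8, -0.9)

The red cross was at (0.7, 5.5) in frame 1 and (3.5, 4.6) in frame 2.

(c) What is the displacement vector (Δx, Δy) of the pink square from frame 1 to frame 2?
(-2.8, -2.8)

The pink square was at (9.3, 9.1) in frame 1 and (6.5, 6.3) in frame 2.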